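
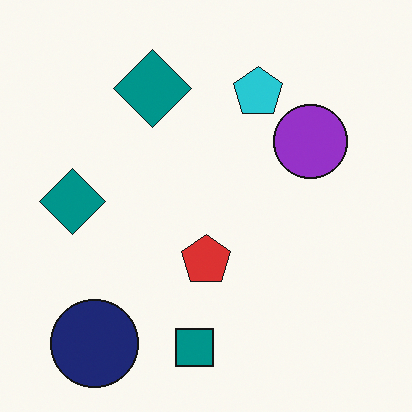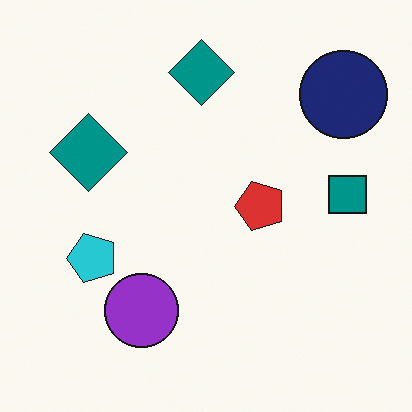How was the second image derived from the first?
The image was transposed (reflected across the top-left ↔ bottom-right diagonal).

Shapes have swapped their row and column positions — what was in the top-right is now in the bottom-left — a diagonal reflection.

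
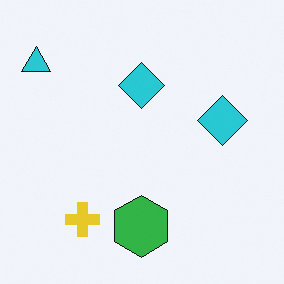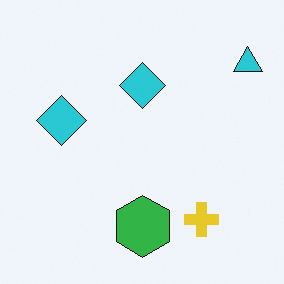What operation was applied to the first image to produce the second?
It was flipped horizontally (left ↔ right).

The cyan triangle is in the top-left of the first image and the top-right of the second — shapes on opposite sides of the vertical midline have swapped in a mirror flip.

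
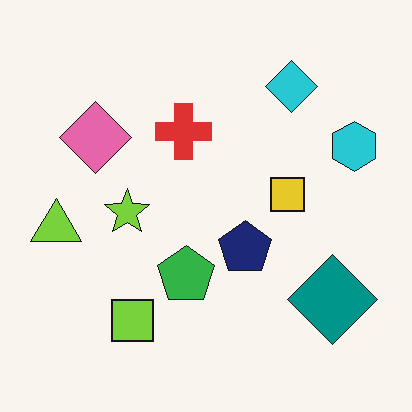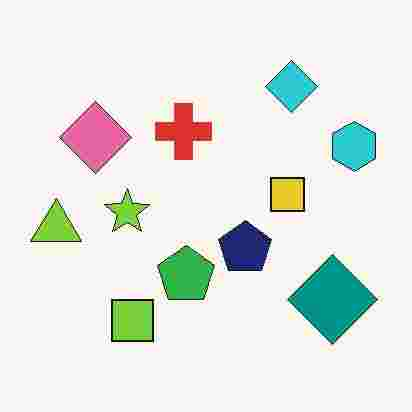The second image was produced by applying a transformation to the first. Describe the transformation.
The transformation is: degraded with heavy JPEG compression.

Blocky 8×8 compression artifacts appear around shape edges and the flat background shows ringing — characteristic JPEG degradation.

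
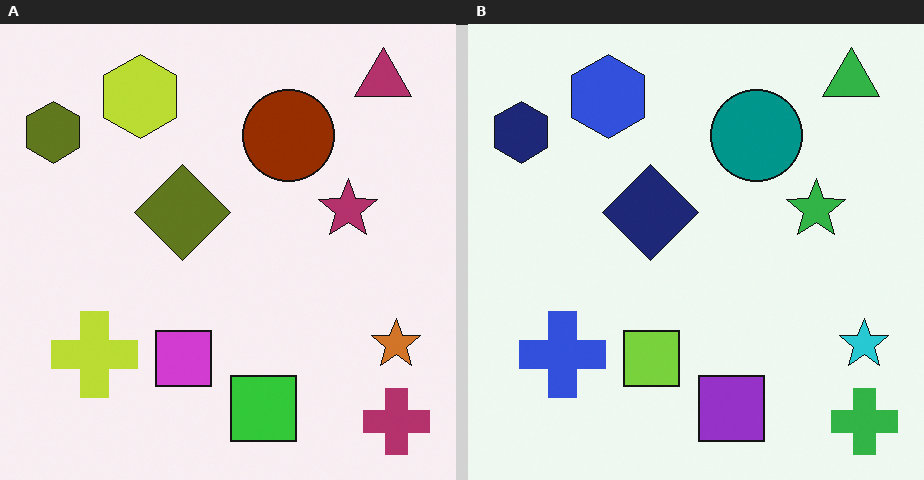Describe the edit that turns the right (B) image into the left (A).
The left (A) image is the right (B) hue-shifted by a large amount.

Every shape's color has rotated by the same amount around the hue wheel — a uniform hue shift.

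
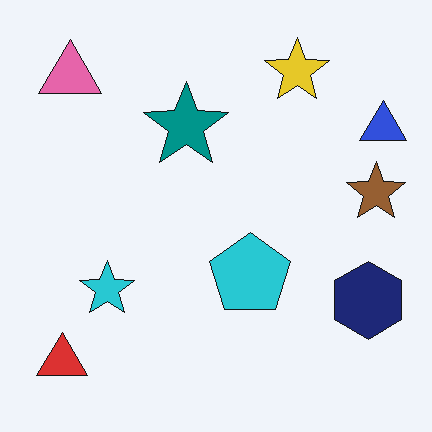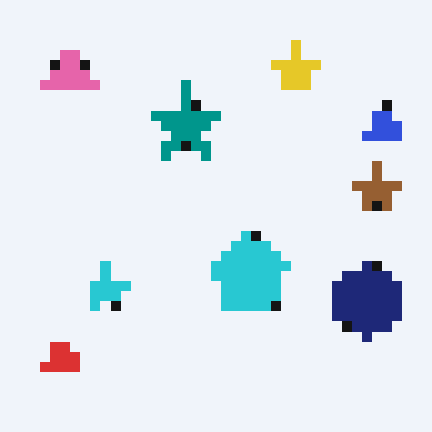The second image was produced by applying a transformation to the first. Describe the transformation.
The image was coarsely pixelated.

Shapes are reduced to large square blocks; fine edges and outlines are lost — a downscale-then-upscale (mosaic) effect.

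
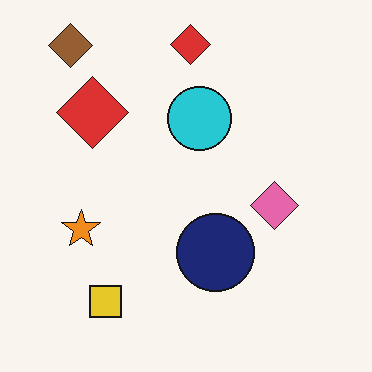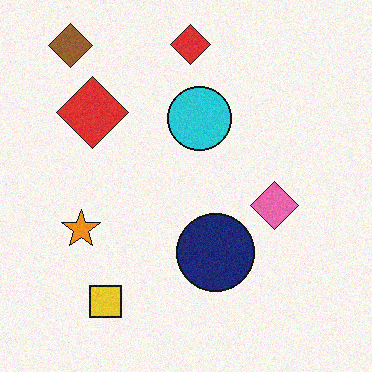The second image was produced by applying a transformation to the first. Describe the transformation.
It was degraded with subtle gaussian noise.

Random speckle covers the whole image, including the flat background.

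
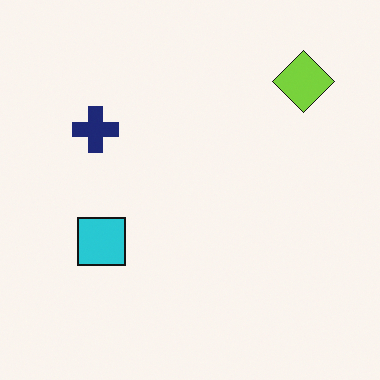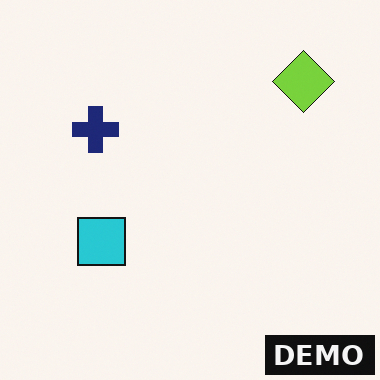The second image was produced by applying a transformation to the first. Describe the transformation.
Watermarked with the text "DEMO" in the lower-right corner.

A dark label reading "DEMO" appears in the lower-right corner.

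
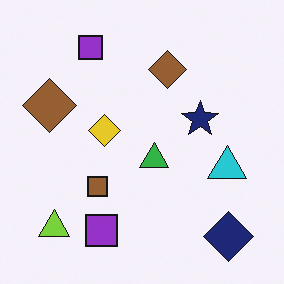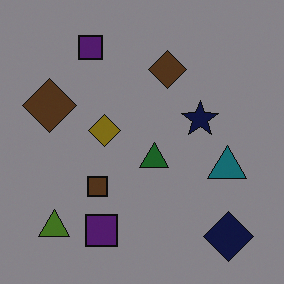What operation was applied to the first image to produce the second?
It was substantially darkened.

Every pixel — background and shapes alike — is uniformly darkened.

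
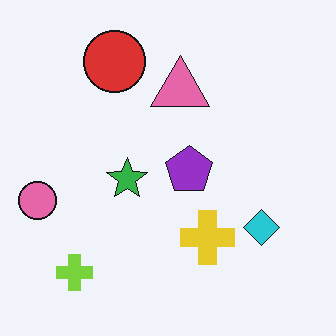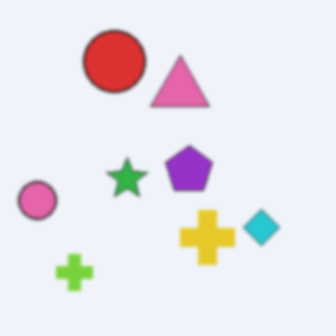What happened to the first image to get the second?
The second image is the first lightly blurred.

Shape edges and outlines are uniformly softened across the whole image.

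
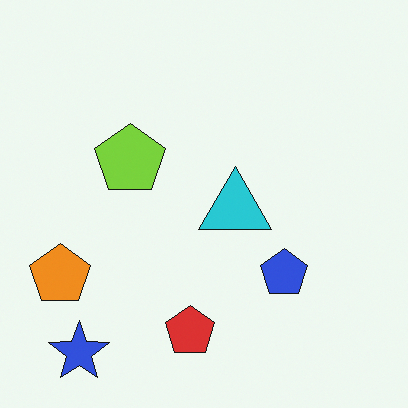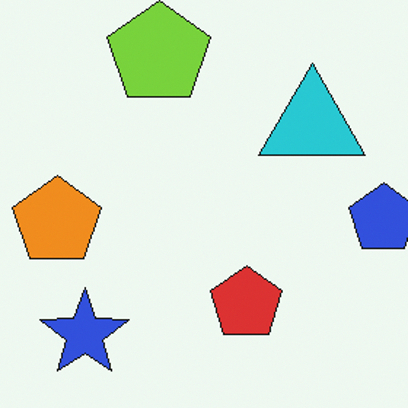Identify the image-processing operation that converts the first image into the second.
This is the original image cropped to a modestly smaller region and rescaled.

The visible shapes are larger and the field of view is narrower; shapes near the original edges may be partly or wholly outside the frame — a crop-and-rescale.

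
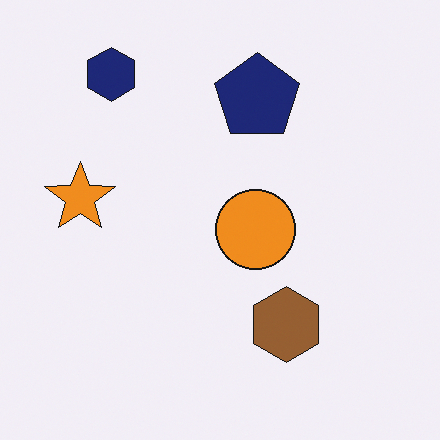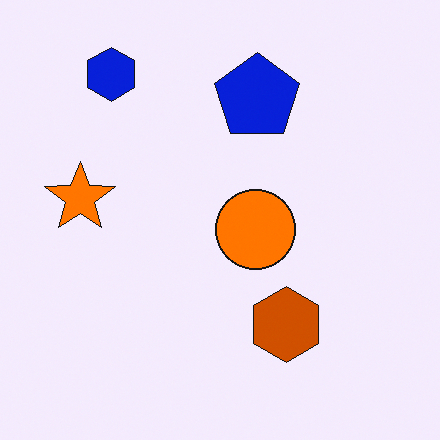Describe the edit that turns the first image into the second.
This is the original image heavily oversaturated.

All colors are more vivid — a global saturation change.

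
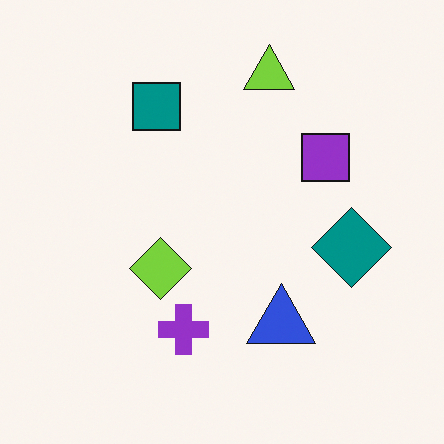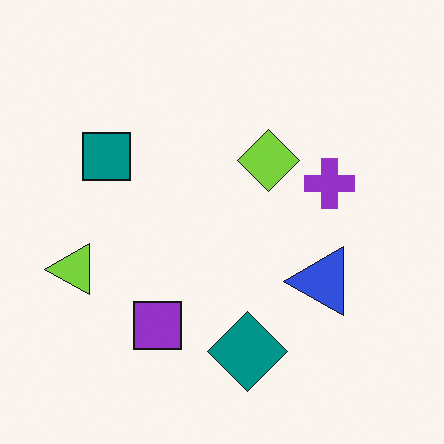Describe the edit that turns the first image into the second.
It was transposed (reflected across the top-left ↔ bottom-right diagonal).

Shapes have swapped their row and column positions — what was in the top-right is now in the bottom-left — a diagonal reflection.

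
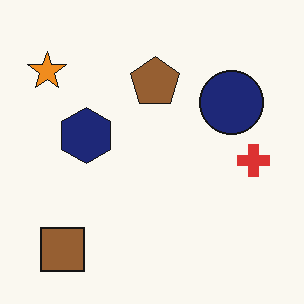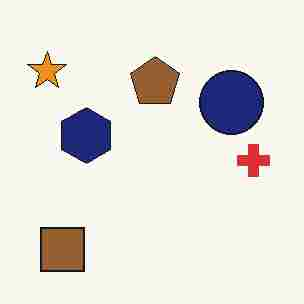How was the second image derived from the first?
The second image is the first degraded with heavy JPEG compression.

Blocky 8×8 compression artifacts appear around shape edges and the flat background shows ringing — characteristic JPEG degradation.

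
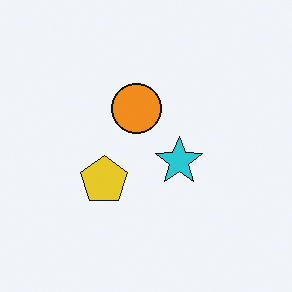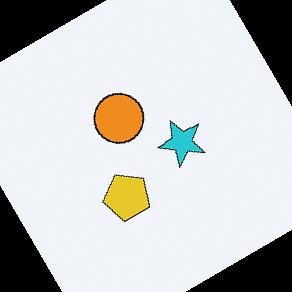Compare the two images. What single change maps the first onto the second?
It was rotated counter-clockwise by a large amount — several tens of degrees.

Every shape is tilted by the same angle and the image corners show triangular fill wedges — a whole-image rotation by a non-right angle.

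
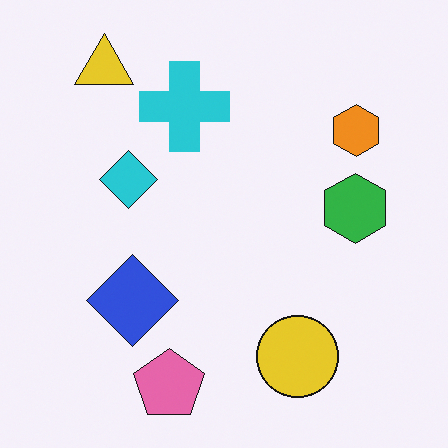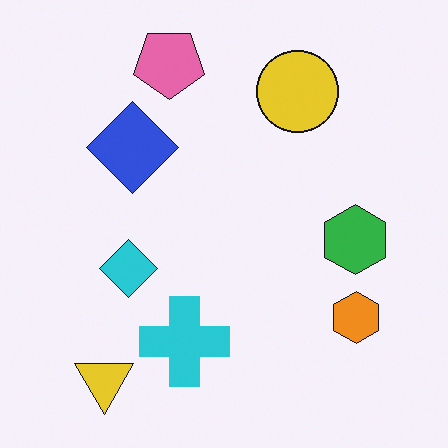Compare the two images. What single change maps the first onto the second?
It was flipped vertically (top ↔ bottom).

The pink pentagon is in the bottom of the first image and the top of the second — shapes on opposite sides of the horizontal midline have swapped in a mirror flip.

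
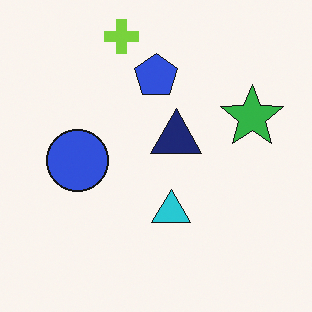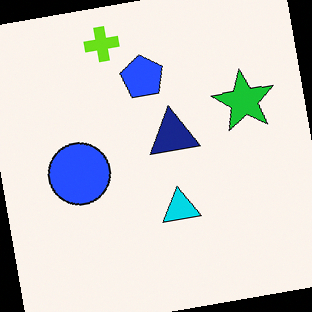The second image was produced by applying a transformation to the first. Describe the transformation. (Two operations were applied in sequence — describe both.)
This is the original image slightly oversaturated, then rotated counter-clockwise by a slight angle.

All colors are more vivid — a global saturation change. Every shape is tilted by the same angle and the image corners show triangular fill wedges — a whole-image rotation by a non-right angle.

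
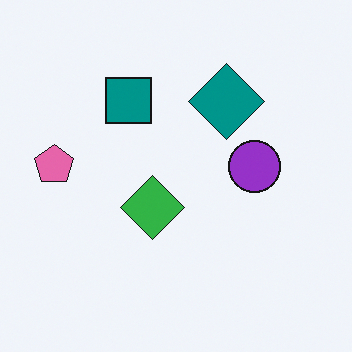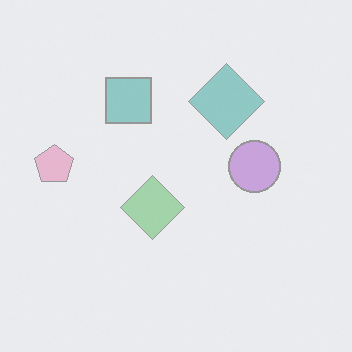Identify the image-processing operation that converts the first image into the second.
The image was washed out (contrast reduced).

Tones are pushed toward mid-grey across the whole image — a global contrast change.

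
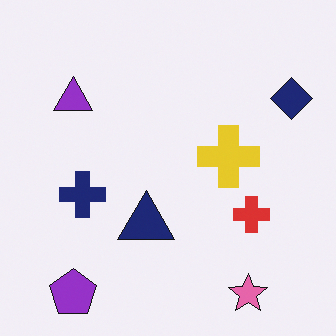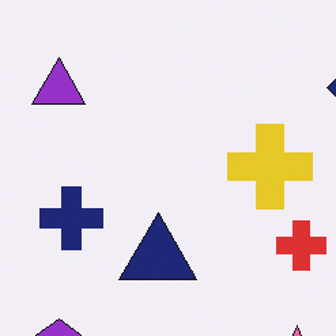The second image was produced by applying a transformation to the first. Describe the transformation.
Cropped to a modestly smaller region and rescaled.

The visible shapes are larger and the field of view is narrower; shapes near the original edges may be partly or wholly outside the frame — a crop-and-rescale.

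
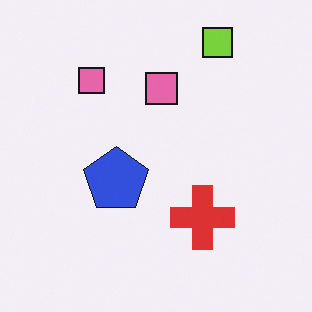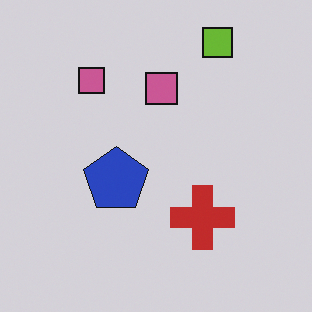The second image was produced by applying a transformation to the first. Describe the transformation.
The image was slightly darkened.

Every pixel — background and shapes alike — is uniformly darkened.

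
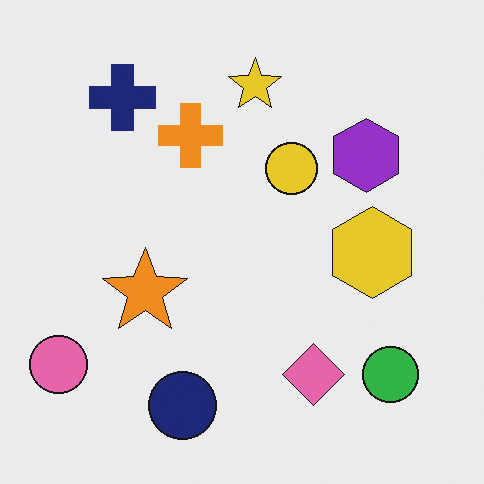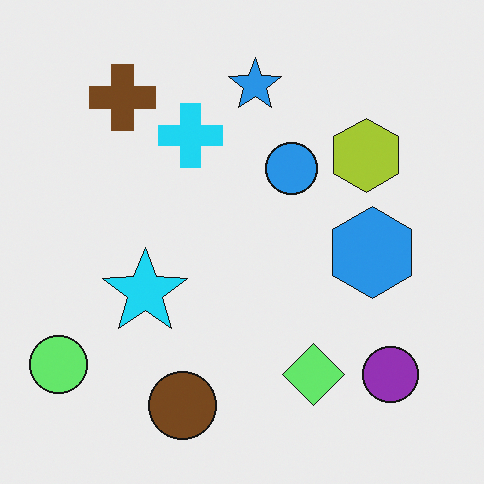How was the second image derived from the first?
This is the original image hue-shifted by a large amount.

Every shape's color has rotated by the same amount around the hue wheel — a uniform hue shift.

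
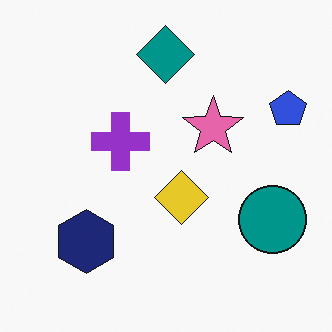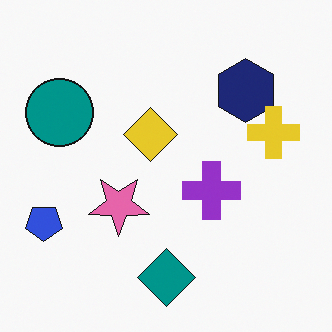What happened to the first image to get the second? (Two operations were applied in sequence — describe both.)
The image was rotated 180°, then overlaid with an additional yellow cross.

The blue pentagon sits in the top-right of the first image and the bottom-left of the second — consistent with a whole-image 180° rotation. A yellow cross appears in the second image that is absent from the first.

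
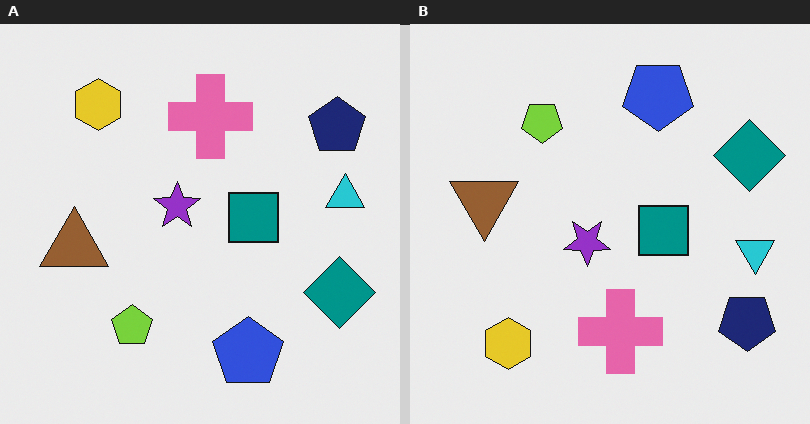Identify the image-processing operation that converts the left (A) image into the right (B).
The transformation is: flipped vertically (top ↔ bottom).

The blue pentagon is in the bottom of the left (A) image and the top of the right (B) — shapes on opposite sides of the horizontal midline have swapped in a mirror flip.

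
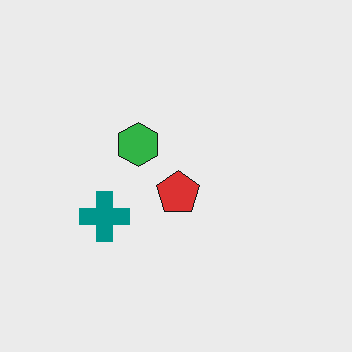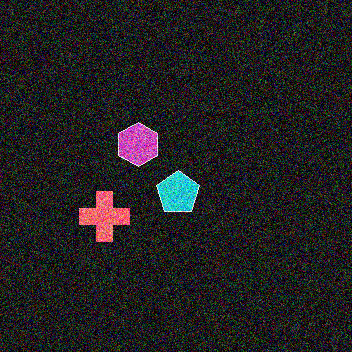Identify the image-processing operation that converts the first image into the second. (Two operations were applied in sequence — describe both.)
The second image is the first color-inverted (negative), then degraded with a thick layer of grain.

The light background has become dark and every shape's color is its complement — a photographic negative. Random speckle covers the whole image, including the flat background.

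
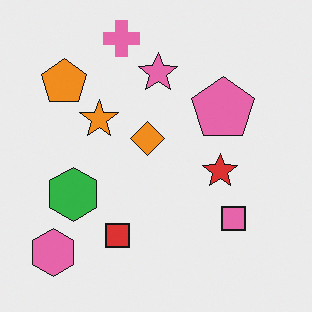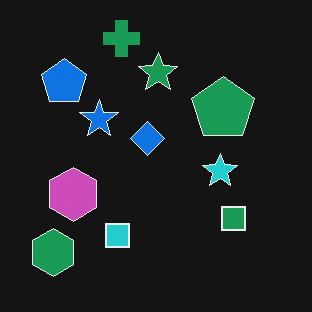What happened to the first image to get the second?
The second image is the first color-inverted (negative).

The light background has become dark and every shape's color is its complement — a photographic negative.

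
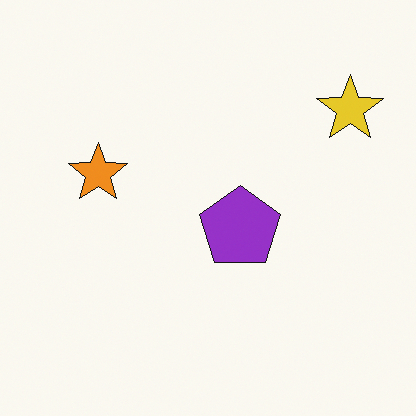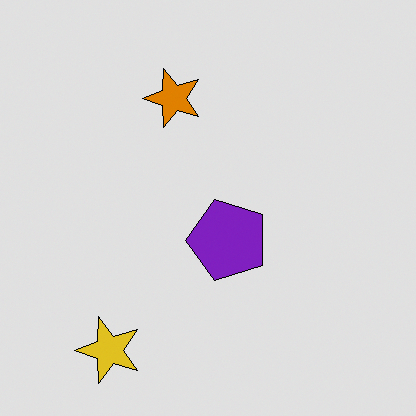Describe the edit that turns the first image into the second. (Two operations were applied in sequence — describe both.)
Transposed (reflected across the top-left ↔ bottom-right diagonal), then posterized to a reduced palette.

Shapes have swapped their row and column positions — what was in the top-right is now in the bottom-left — a diagonal reflection. Each flat color has snapped to a coarser quantized level — most visibly, the near-white background has dropped to a flat grey.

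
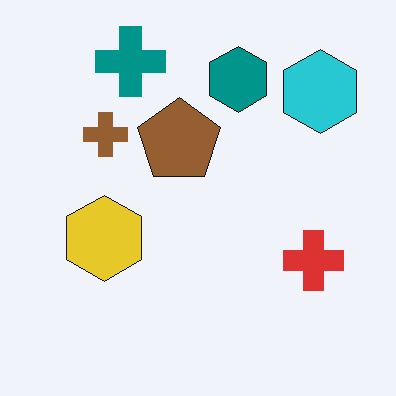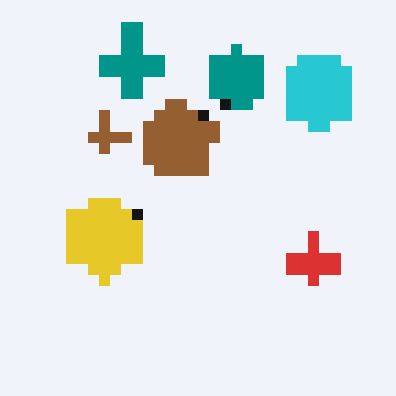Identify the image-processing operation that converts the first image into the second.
The image was heavily pixelated into large blocks.

Shapes are reduced to large square blocks; fine edges and outlines are lost — a downscale-then-upscale (mosaic) effect.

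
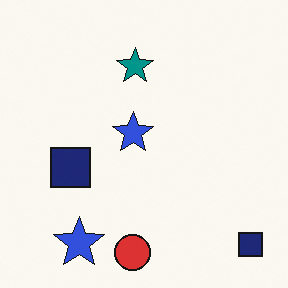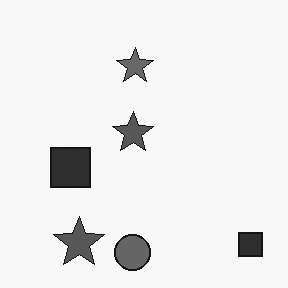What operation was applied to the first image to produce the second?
The second image is the first converted to grayscale.

All color is removed — every shape is now a shade of grey.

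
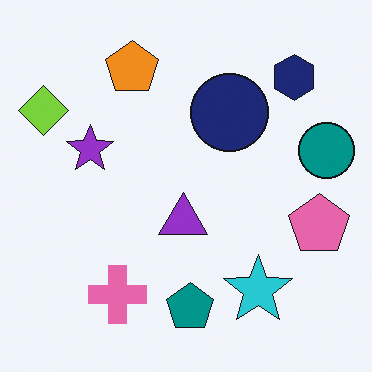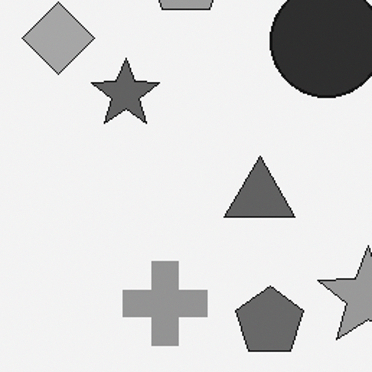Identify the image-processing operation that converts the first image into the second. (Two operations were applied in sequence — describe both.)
The second image is the first converted to grayscale, then cropped slightly and scaled back up.

All color is removed — every shape is now a shade of grey. The visible shapes are larger and the field of view is narrower; shapes near the original edges may be partly or wholly outside the frame — a crop-and-rescale.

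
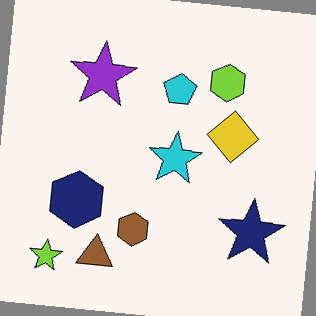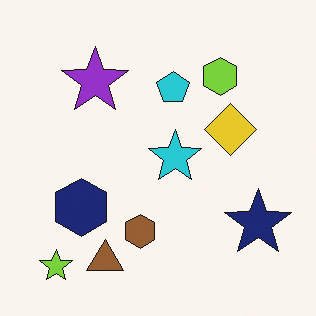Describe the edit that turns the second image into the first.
The transformation is: rotated clockwise by a few degrees.

Every shape is tilted by the same angle and the image corners show triangular fill wedges — a whole-image rotation by a non-right angle.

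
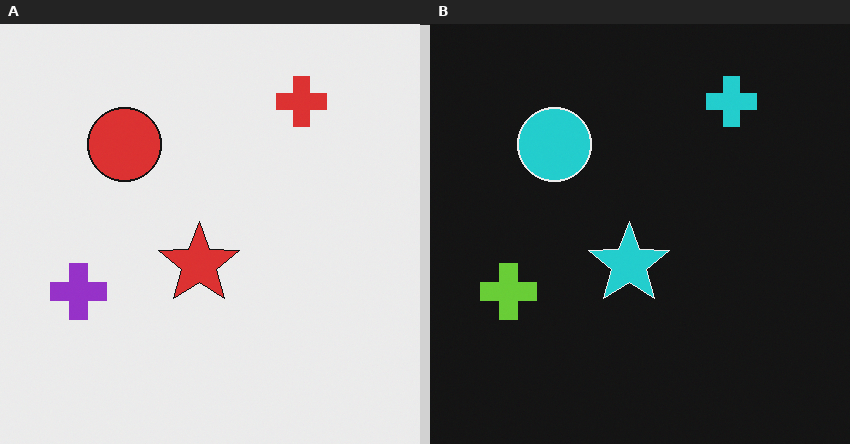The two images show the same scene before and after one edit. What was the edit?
The right (B) image is the left (A) color-inverted (negative).

The light background has become dark and every shape's color is its complement — a photographic negative.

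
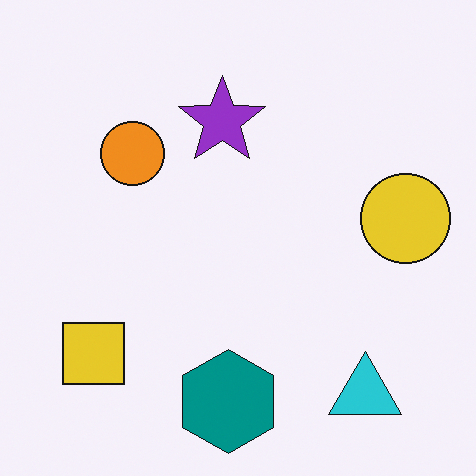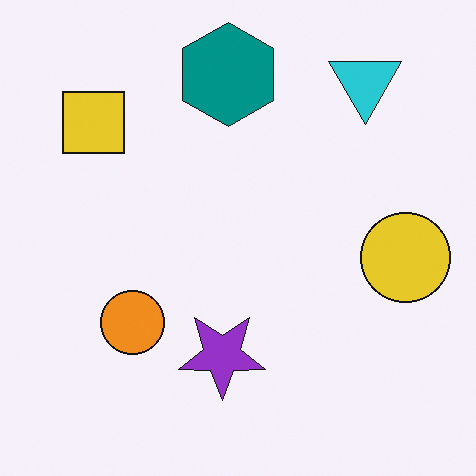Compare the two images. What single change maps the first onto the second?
The image was flipped vertically (top ↔ bottom).

The teal hexagon is in the bottom of the first image and the top of the second — shapes on opposite sides of the horizontal midline have swapped in a mirror flip.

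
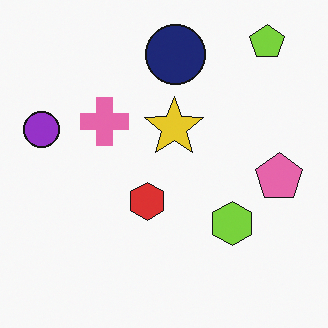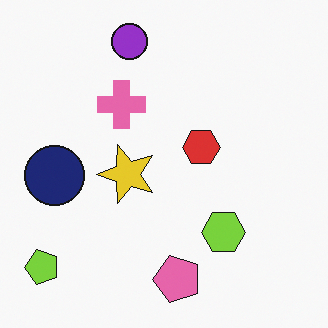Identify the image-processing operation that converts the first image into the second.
This is the original image transposed (reflected across the top-left ↔ bottom-right diagonal).

Shapes have swapped their row and column positions — what was in the top-right is now in the bottom-left — a diagonal reflection.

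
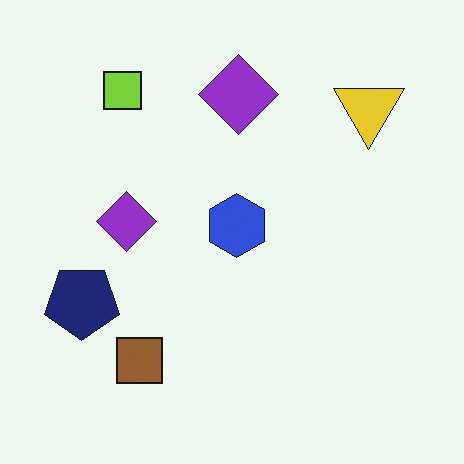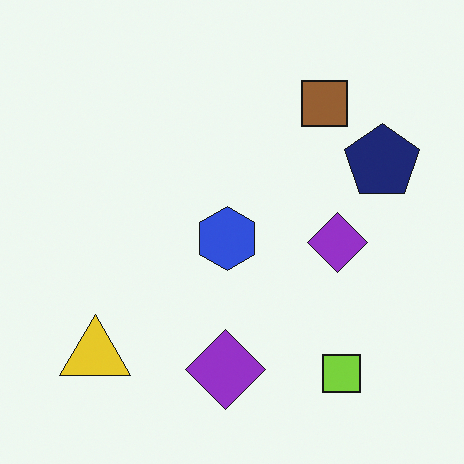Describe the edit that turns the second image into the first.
It was rotated 180°.

The yellow triangle sits in the bottom-left of the second image and the top-right of the first — consistent with a whole-image 180° rotation.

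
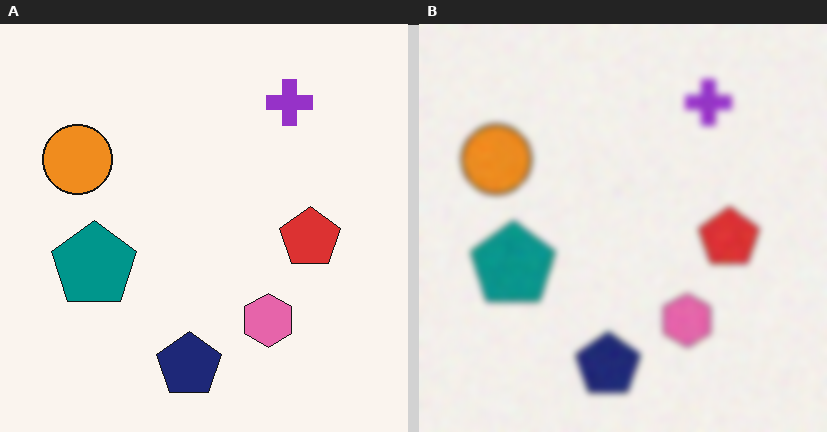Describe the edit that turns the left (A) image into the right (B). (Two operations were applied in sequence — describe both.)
It was degraded with moderate additive noise, then moderately blurred.

Random speckle covers the whole image, including the flat background. Shape edges and outlines are uniformly softened across the whole image.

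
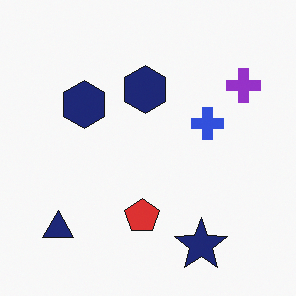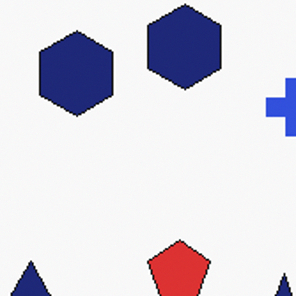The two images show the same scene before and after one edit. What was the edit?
The transformation is: cropped tightly and scaled back up.

The visible shapes are larger and the field of view is narrower; shapes near the original edges may be partly or wholly outside the frame — a crop-and-rescale.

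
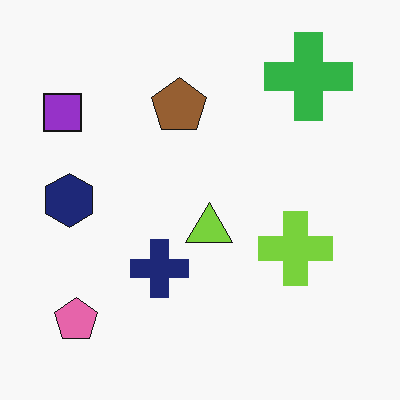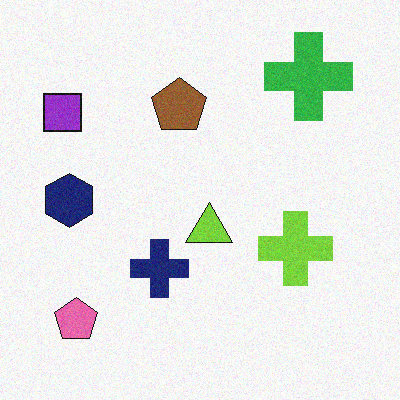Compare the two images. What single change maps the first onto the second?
The image was degraded with light additive noise.

Random speckle covers the whole image, including the flat background.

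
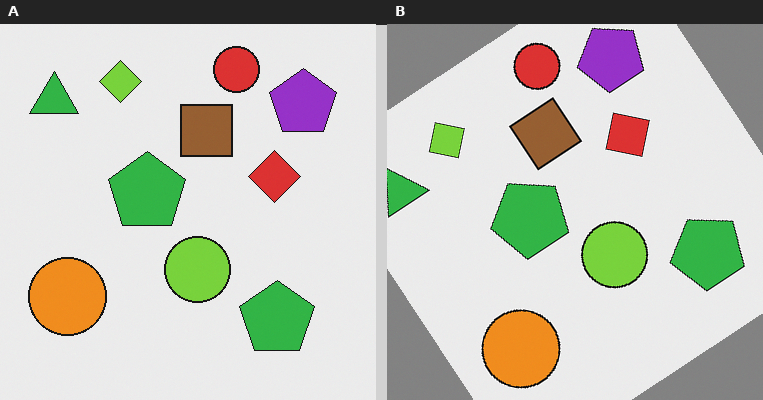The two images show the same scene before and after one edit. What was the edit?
Rotated counter-clockwise by a large amount — several tens of degrees.

Every shape is tilted by the same angle and the image corners show triangular fill wedges — a whole-image rotation by a non-right angle.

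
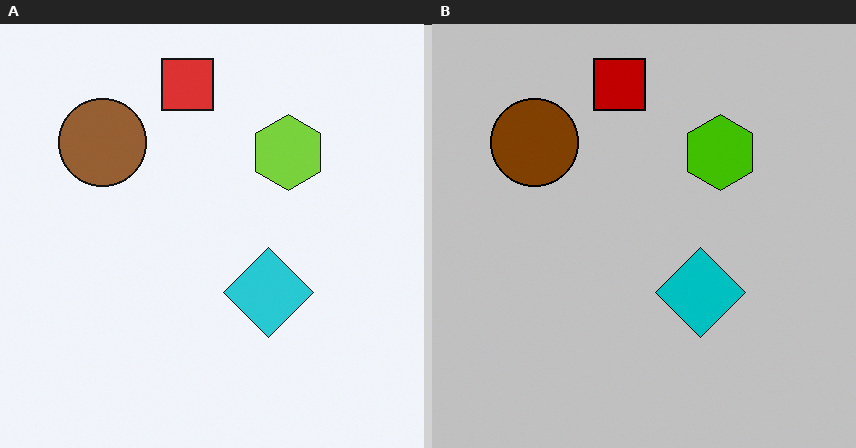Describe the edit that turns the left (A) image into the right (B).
The transformation is: heavily posterized to just a handful of flat colors.

Each flat color has snapped to a coarser quantized level — most visibly, the near-white background has dropped to a flat grey.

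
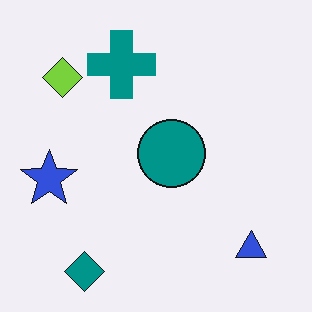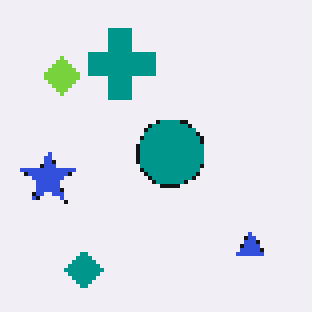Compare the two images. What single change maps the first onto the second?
Mildly pixelated.

Shapes are reduced to large square blocks; fine edges and outlines are lost — a downscale-then-upscale (mosaic) effect.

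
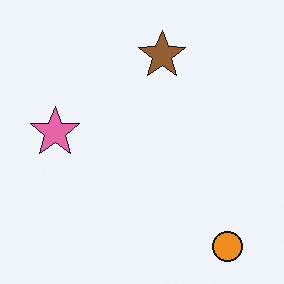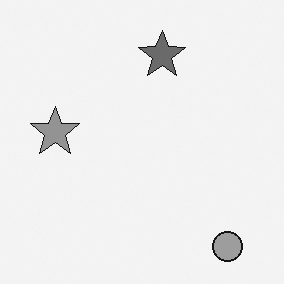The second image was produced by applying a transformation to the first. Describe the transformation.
This is the original image converted to grayscale.

All color is removed — every shape is now a shade of grey.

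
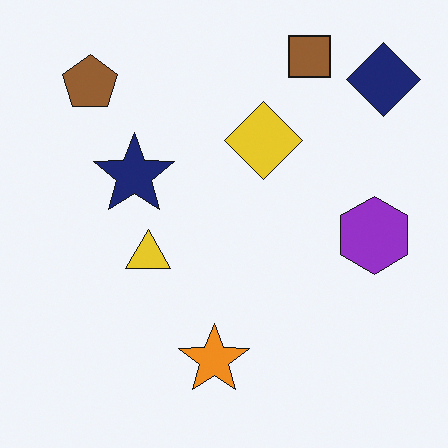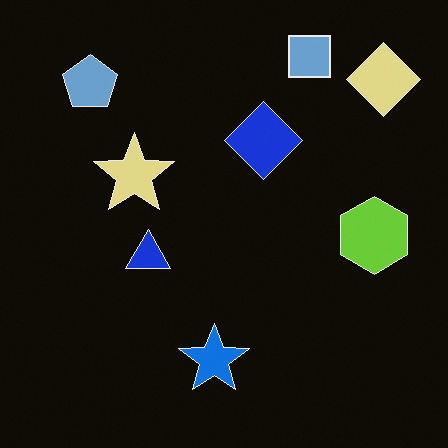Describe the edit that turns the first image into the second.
It was color-inverted (negative).

The light background has become dark and every shape's color is its complement — a photographic negative.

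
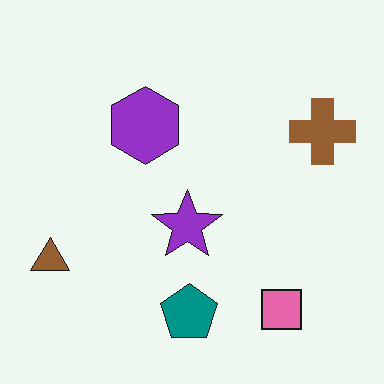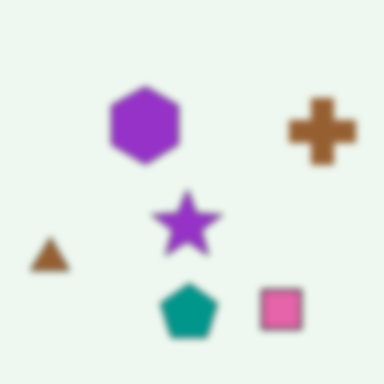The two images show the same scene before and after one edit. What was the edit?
This is the original image moderately blurred.

Shape edges and outlines are uniformly softened across the whole image.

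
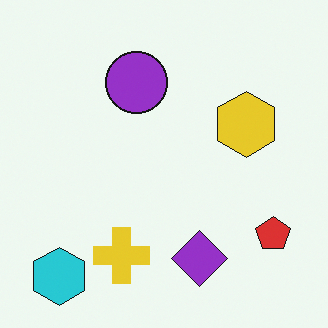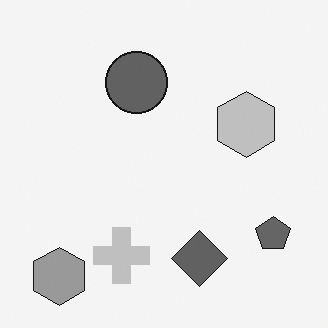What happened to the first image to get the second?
This is the original image converted to grayscale.

All color is removed — every shape is now a shade of grey.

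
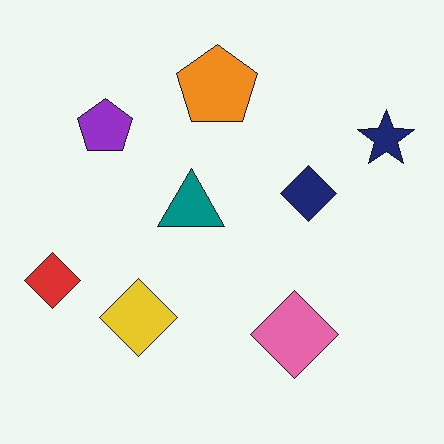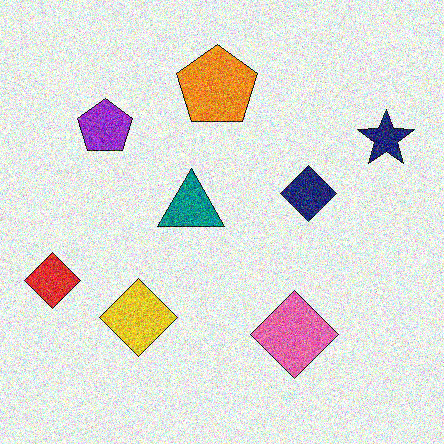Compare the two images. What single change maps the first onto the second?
This is the original image degraded with strong gaussian noise.

Random speckle covers the whole image, including the flat background.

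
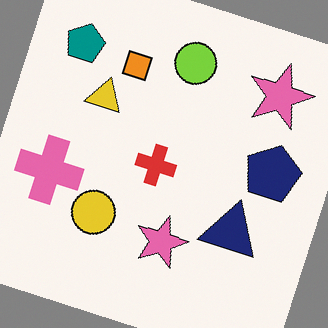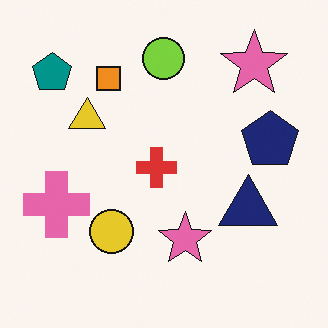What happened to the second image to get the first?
The first image is the second rotated clockwise by a moderate amount.

Every shape is tilted by the same angle and the image corners show triangular fill wedges — a whole-image rotation by a non-right angle.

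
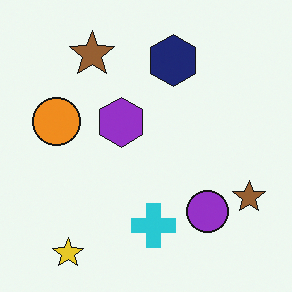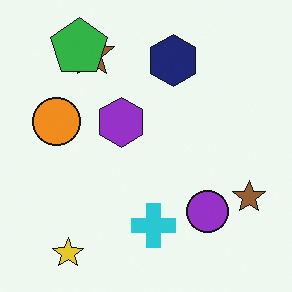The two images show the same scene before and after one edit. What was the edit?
It was overlaid with an additional green pentagon.

A green pentagon appears in the second image that is absent from the first.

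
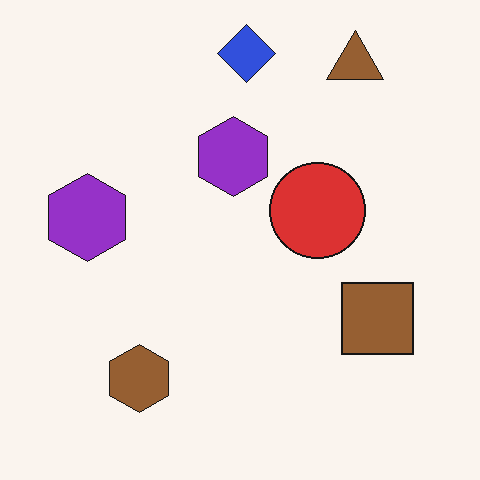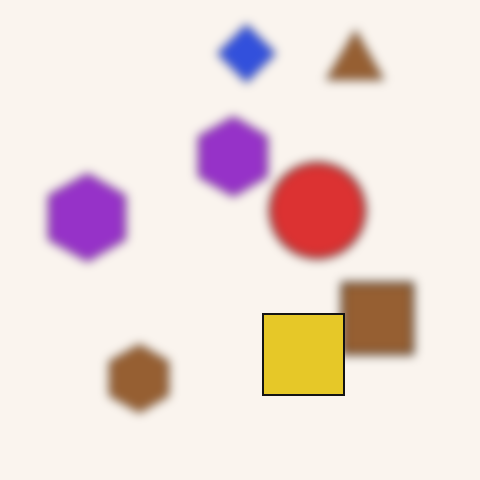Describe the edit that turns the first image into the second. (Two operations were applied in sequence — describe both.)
Strongly gaussian-blurred, then overlaid with an additional yellow square.

Shape edges and outlines are uniformly softened across the whole image. A yellow square appears in the second image that is absent from the first.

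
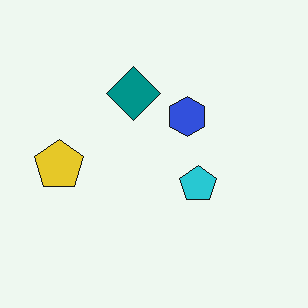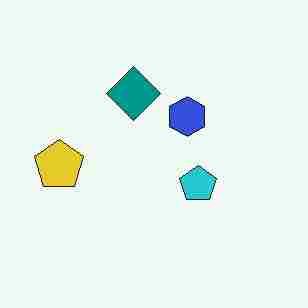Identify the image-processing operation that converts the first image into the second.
This is the original image heavily JPEG-compressed with obvious blocking artifacts.

Blocky 8×8 compression artifacts appear around shape edges and the flat background shows ringing — characteristic JPEG degradation.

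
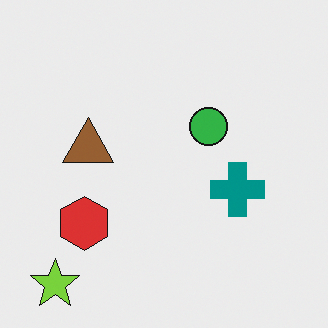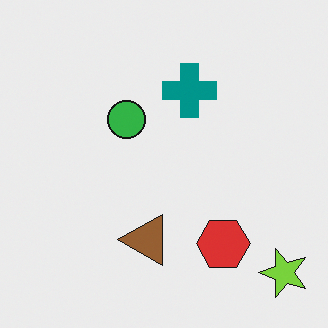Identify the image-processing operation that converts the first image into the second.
The transformation is: rotated 90° counter-clockwise.

The lime star sits in the bottom-left of the first image and the bottom-right of the second — consistent with a whole-image 90° counter-clockwise rotation.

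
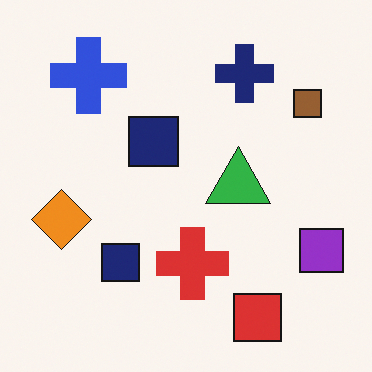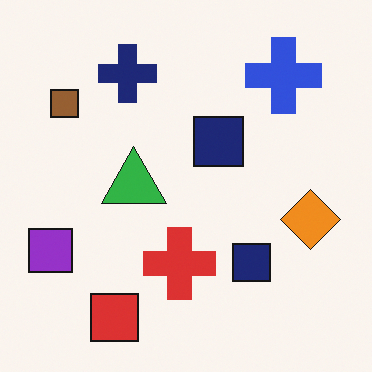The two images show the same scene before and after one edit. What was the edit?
The image was flipped horizontally (left ↔ right).

The purple square is in the bottom-right of the first image and the bottom-left of the second — shapes on opposite sides of the vertical midline have swapped in a mirror flip.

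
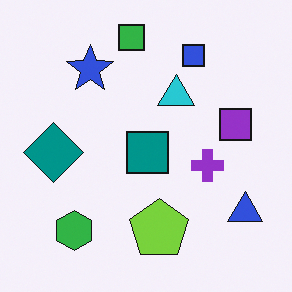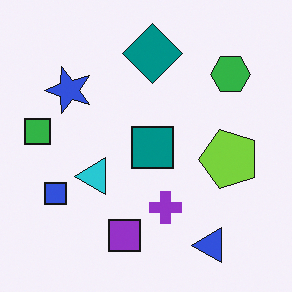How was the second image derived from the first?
It was transposed (reflected across the top-left ↔ bottom-right diagonal).

Shapes have swapped their row and column positions — what was in the top-right is now in the bottom-left — a diagonal reflection.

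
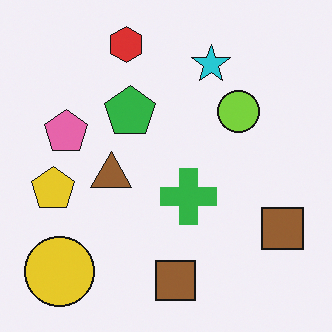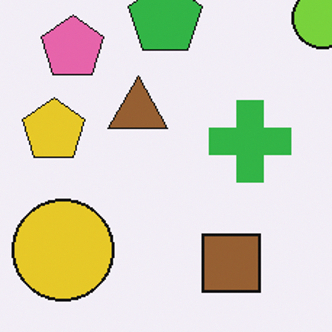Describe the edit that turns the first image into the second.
This is the original image cropped to a modestly smaller region and rescaled.

The visible shapes are larger and the field of view is narrower; shapes near the original edges may be partly or wholly outside the frame — a crop-and-rescale.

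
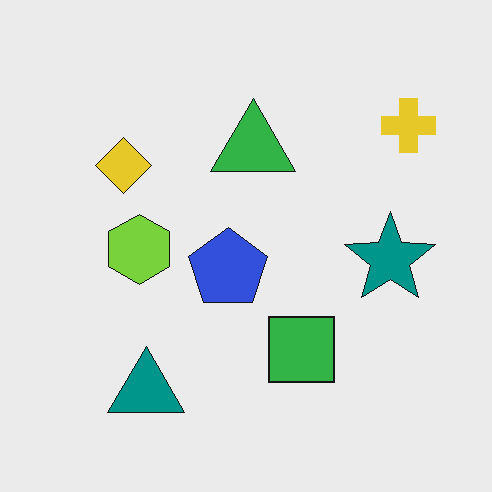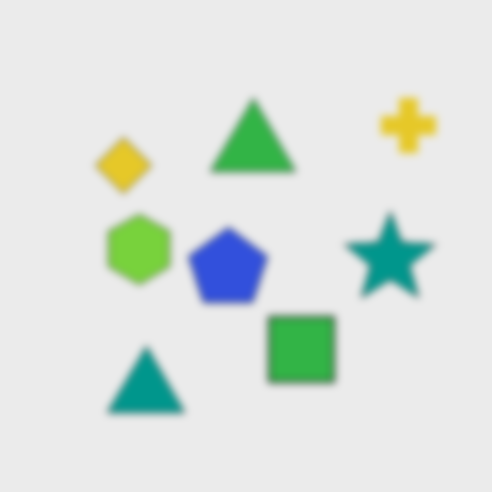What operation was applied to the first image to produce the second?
The transformation is: moderately blurred.

Shape edges and outlines are uniformly softened across the whole image.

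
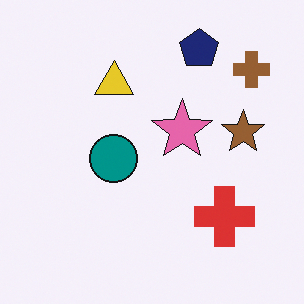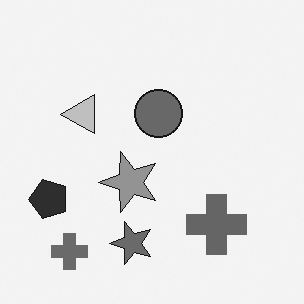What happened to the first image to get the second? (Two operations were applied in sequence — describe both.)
This is the original image converted to grayscale, then transposed (reflected across the top-left ↔ bottom-right diagonal).

All color is removed — every shape is now a shade of grey. Shapes have swapped their row and column positions — what was in the top-right is now in the bottom-left — a diagonal reflection.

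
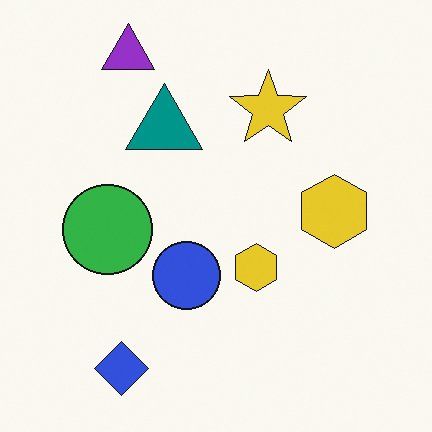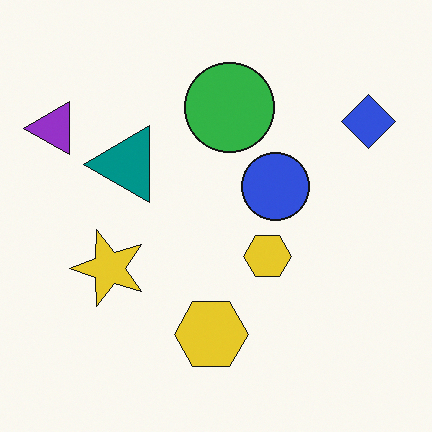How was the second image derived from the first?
This is the original image transposed (reflected across the top-left ↔ bottom-right diagonal).

Shapes have swapped their row and column positions — what was in the top-right is now in the bottom-left — a diagonal reflection.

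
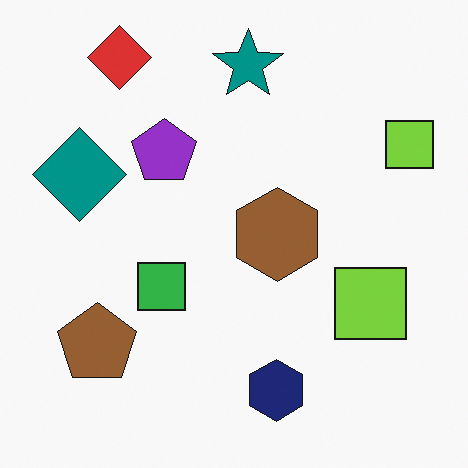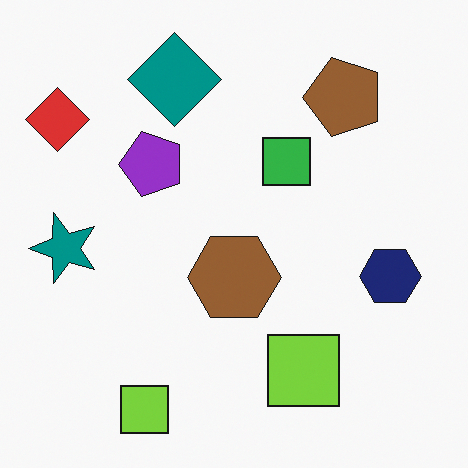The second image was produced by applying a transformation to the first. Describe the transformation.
It was transposed (reflected across the top-left ↔ bottom-right diagonal).

Shapes have swapped their row and column positions — what was in the top-right is now in the bottom-left — a diagonal reflection.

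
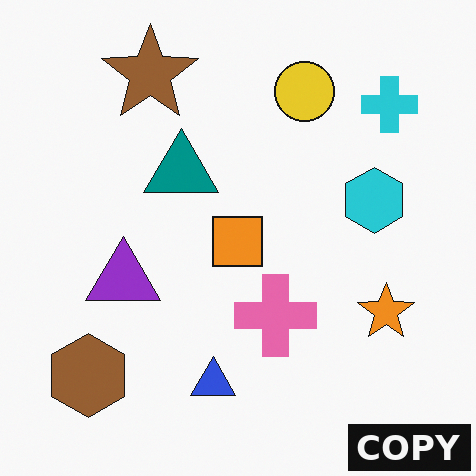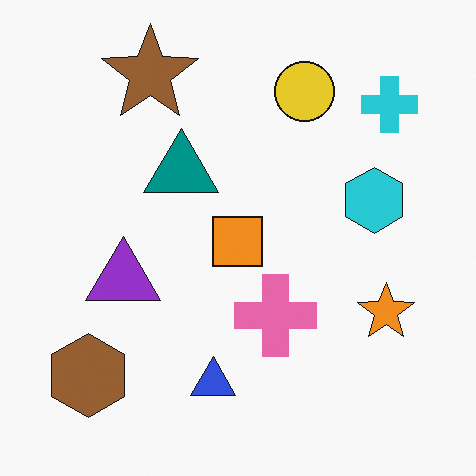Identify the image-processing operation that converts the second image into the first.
This is the original image watermarked with the text "COPY" in the lower-right corner.

A dark label reading "COPY" appears in the lower-right corner.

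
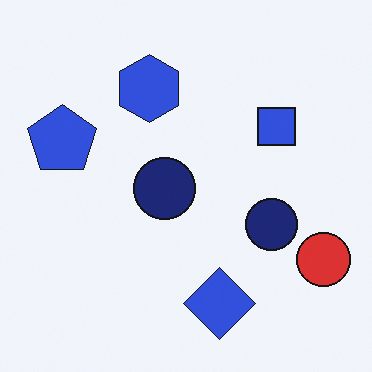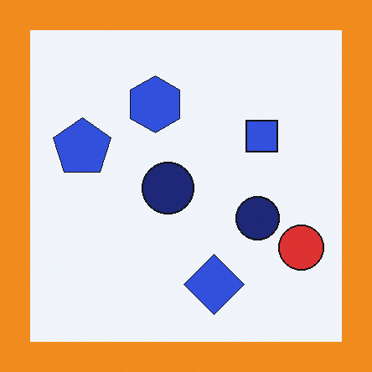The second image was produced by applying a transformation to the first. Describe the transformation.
The second image is the first framed with a orange border.

A solid orange frame runs around the edge of the second image, with the content slightly shrunk inside it.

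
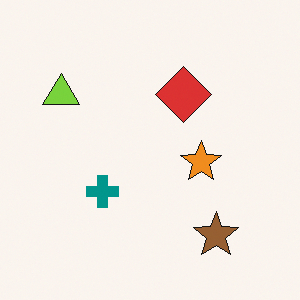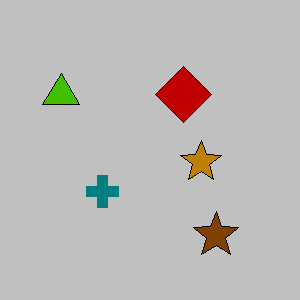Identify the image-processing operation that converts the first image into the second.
Aggressively posterized.

Each flat color has snapped to a coarser quantized level — most visibly, the near-white background has dropped to a flat grey.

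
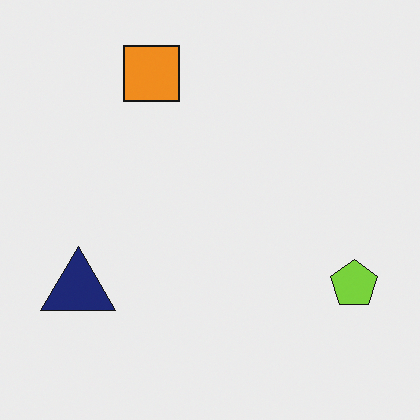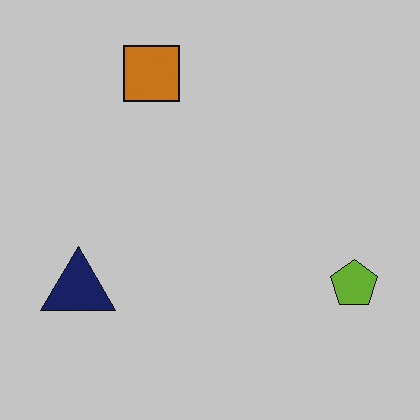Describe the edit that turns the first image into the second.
It was darkened a little.

Every pixel — background and shapes alike — is uniformly darkened.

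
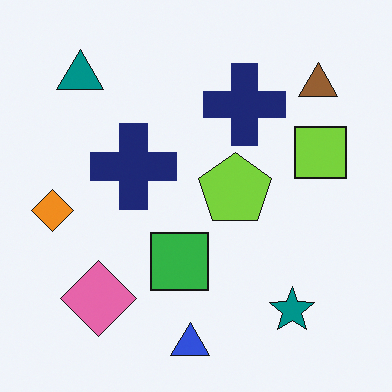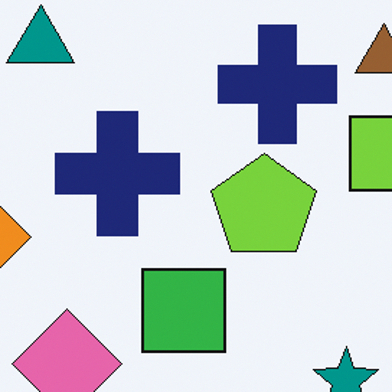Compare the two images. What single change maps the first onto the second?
This is the original image cropped slightly and scaled back up.

The visible shapes are larger and the field of view is narrower; shapes near the original edges may be partly or wholly outside the frame — a crop-and-rescale.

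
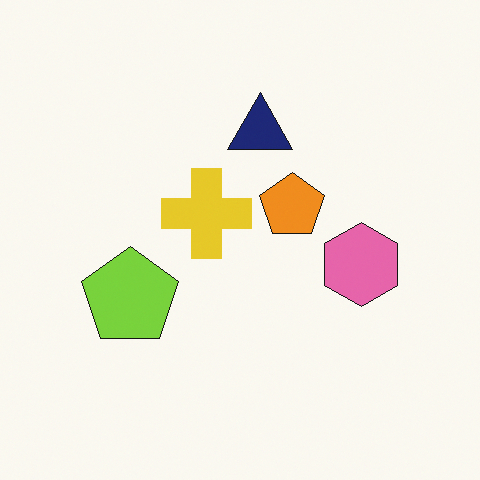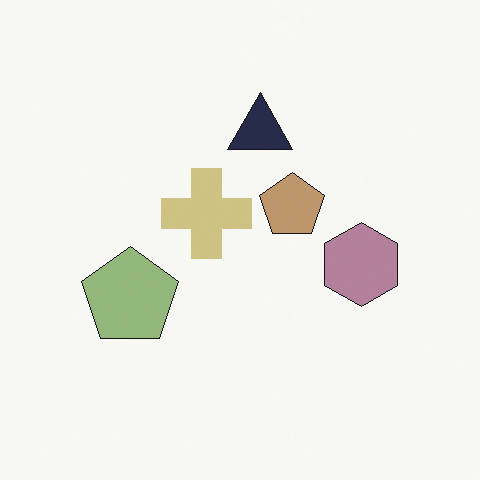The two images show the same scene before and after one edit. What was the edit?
The image was heavily desaturated.

All colors are more muted and greyish — a global saturation change.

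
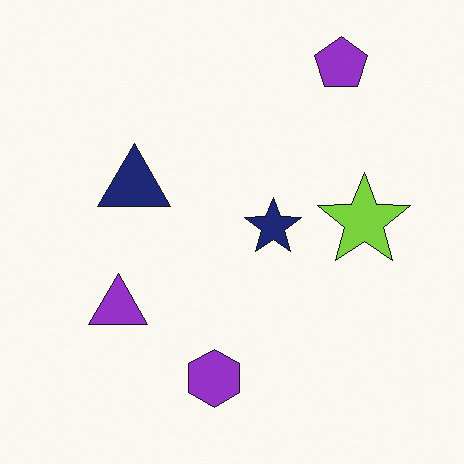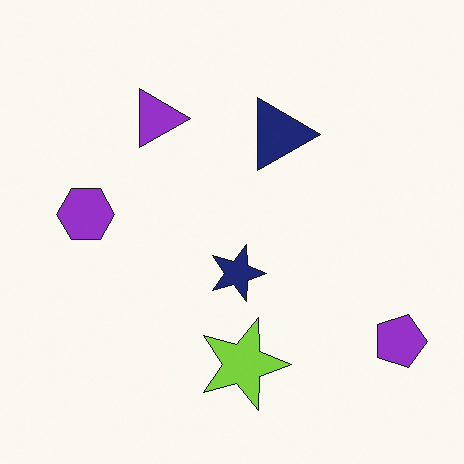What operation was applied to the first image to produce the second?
Rotated 90° clockwise.

The purple pentagon sits in the top-right of the first image and the bottom-right of the second — consistent with a whole-image 90° clockwise rotation.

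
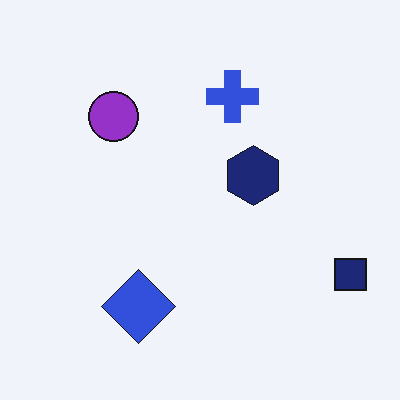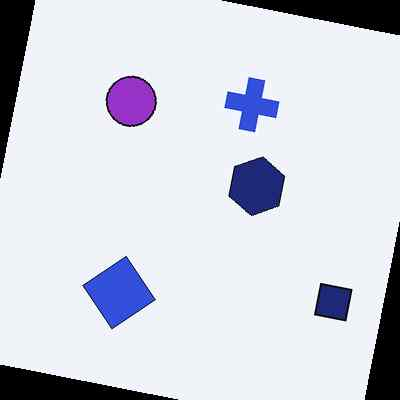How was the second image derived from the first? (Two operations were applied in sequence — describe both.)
The transformation is: rotated clockwise by a few degrees, then given moderate JPEG compression.

Every shape is tilted by the same angle and the image corners show triangular fill wedges — a whole-image rotation by a non-right angle. Blocky 8×8 compression artifacts appear around shape edges and the flat background shows ringing — characteristic JPEG degradation.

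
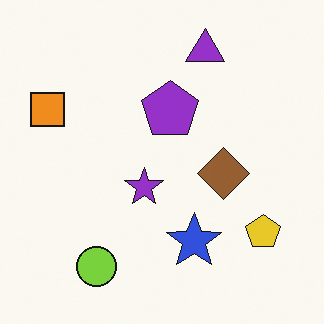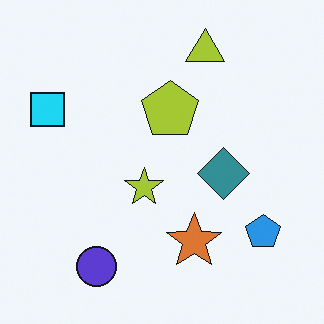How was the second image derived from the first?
The second image is the first hue-shifted through roughly half the color wheel.

Every shape's color has rotated by the same amount around the hue wheel — a uniform hue shift.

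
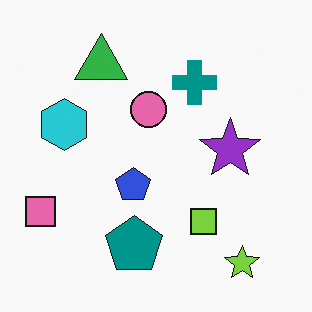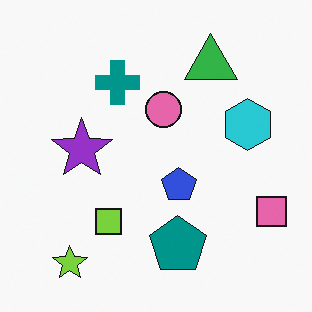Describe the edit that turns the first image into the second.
It was flipped horizontally (left ↔ right).

The pink square is in the bottom-left of the first image and the bottom-right of the second — shapes on opposite sides of the vertical midline have swapped in a mirror flip.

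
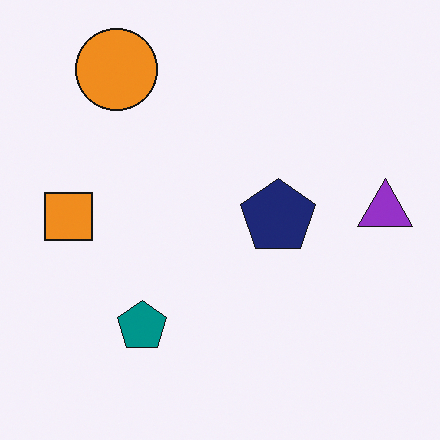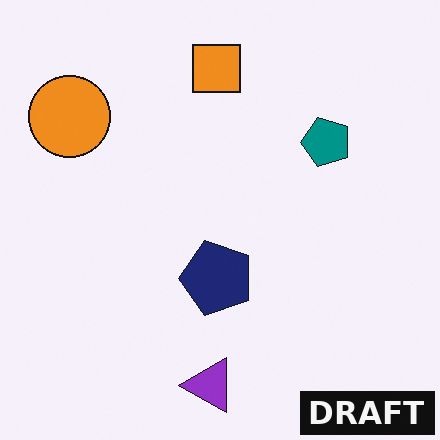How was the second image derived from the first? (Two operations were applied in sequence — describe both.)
It was transposed (reflected across the top-left ↔ bottom-right diagonal), then watermarked with the text "DRAFT" in the lower-right corner.

Shapes have swapped their row and column positions — what was in the top-right is now in the bottom-left — a diagonal reflection. A dark label reading "DRAFT" appears in the lower-right corner.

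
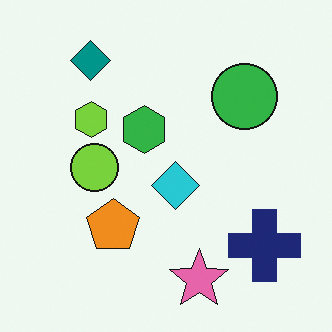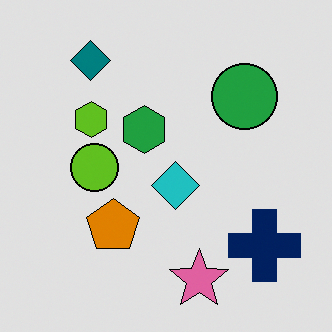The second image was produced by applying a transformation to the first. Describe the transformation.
This is the original image moderately posterized.

Each flat color has snapped to a coarser quantized level — most visibly, the near-white background has dropped to a flat grey.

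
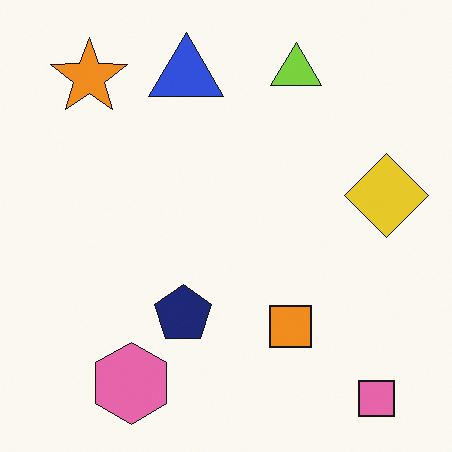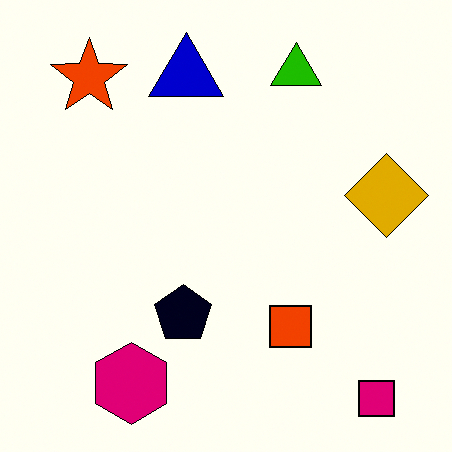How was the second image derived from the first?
The transformation is: boosted in contrast.

Tones are pushed away from mid-grey across the whole image — a global contrast change.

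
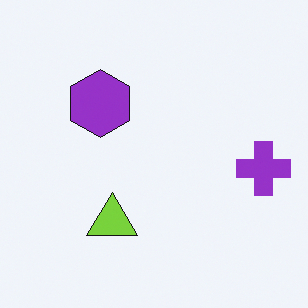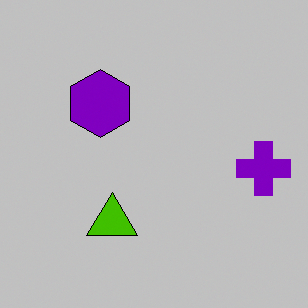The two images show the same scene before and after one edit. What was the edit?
It was aggressively posterized.

Each flat color has snapped to a coarser quantized level — most visibly, the near-white background has dropped to a flat grey.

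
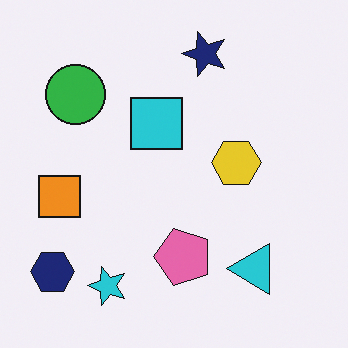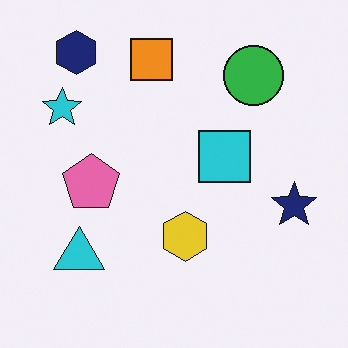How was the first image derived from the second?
The transformation is: rotated 90° counter-clockwise.

The navy hexagon sits in the top-left of the second image and the bottom-left of the first — consistent with a whole-image 90° counter-clockwise rotation.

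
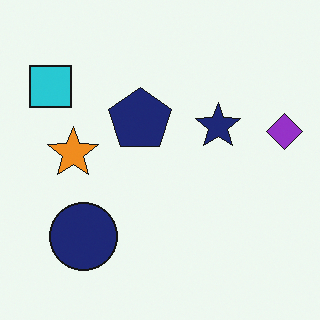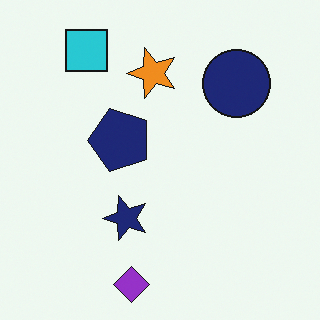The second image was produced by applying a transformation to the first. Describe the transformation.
It was transposed (reflected across the top-left ↔ bottom-right diagonal).

Shapes have swapped their row and column positions — what was in the top-right is now in the bottom-left — a diagonal reflection.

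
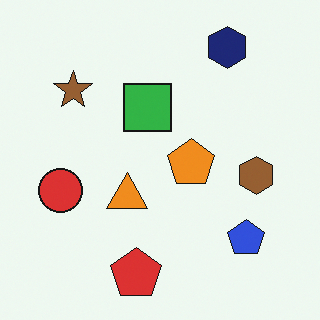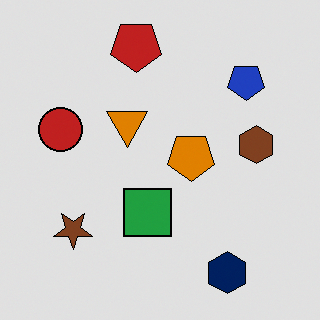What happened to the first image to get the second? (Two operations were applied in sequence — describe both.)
The second image is the first flipped vertically (top ↔ bottom), then posterized to a reduced palette.

The red pentagon is in the bottom of the first image and the top of the second — shapes on opposite sides of the horizontal midline have swapped in a mirror flip. Each flat color has snapped to a coarser quantized level — most visibly, the near-white background has dropped to a flat grey.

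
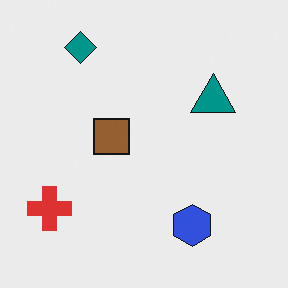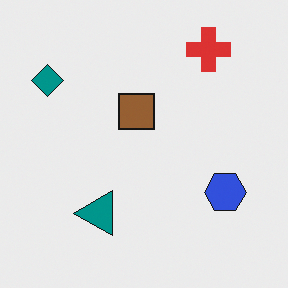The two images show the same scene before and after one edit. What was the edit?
This is the original image transposed (reflected across the top-left ↔ bottom-right diagonal).

Shapes have swapped their row and column positions — what was in the top-right is now in the bottom-left — a diagonal reflection.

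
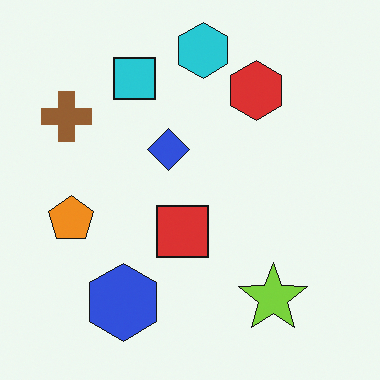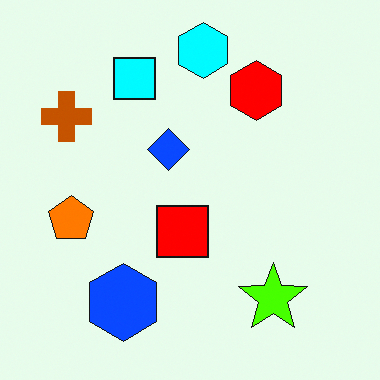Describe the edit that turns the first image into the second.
Heavily oversaturated.

All colors are more vivid — a global saturation change.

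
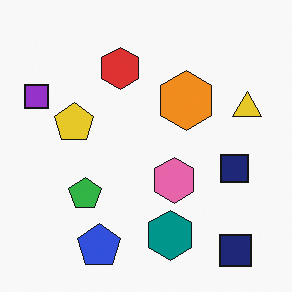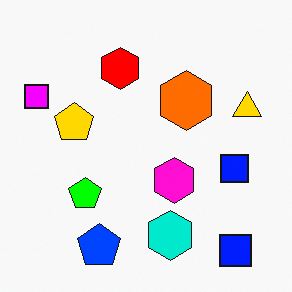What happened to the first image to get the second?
Heavily oversaturated.

All colors are more vivid — a global saturation change.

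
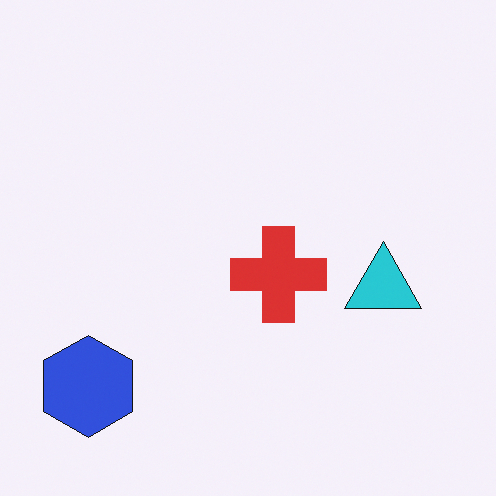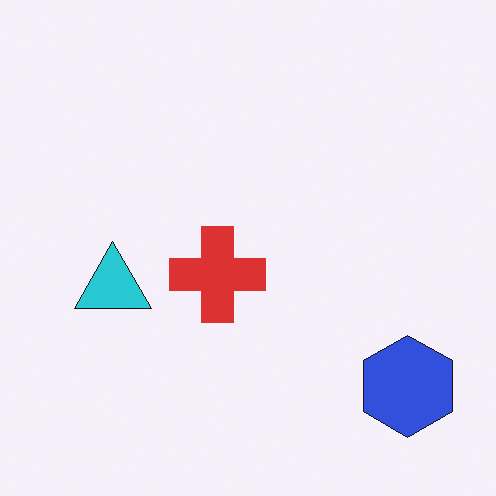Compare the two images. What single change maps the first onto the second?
The transformation is: flipped horizontally (left ↔ right).

The blue hexagon is in the bottom-left of the first image and the bottom-right of the second — shapes on opposite sides of the vertical midline have swapped in a mirror flip.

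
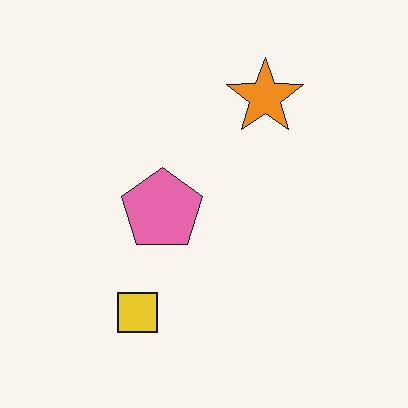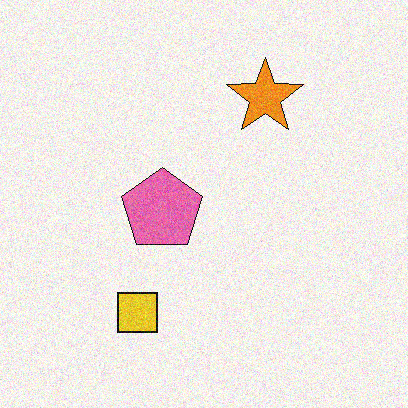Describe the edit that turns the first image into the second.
It was degraded with moderate additive noise.

Random speckle covers the whole image, including the flat background.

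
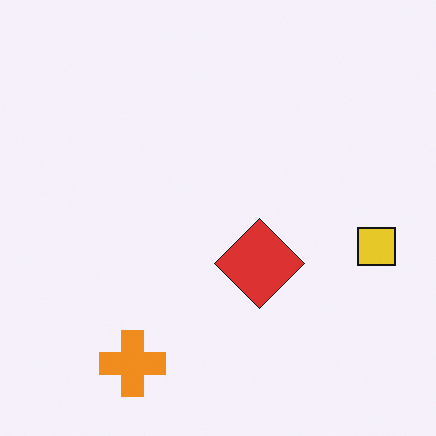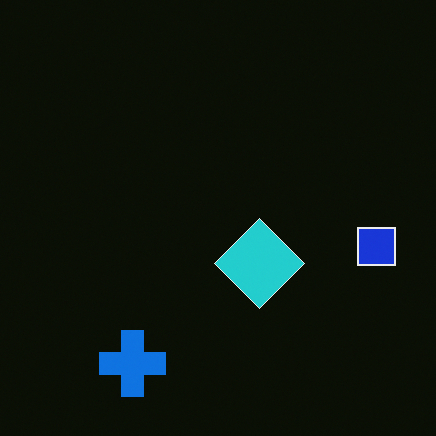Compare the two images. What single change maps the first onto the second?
The second image is the first color-inverted (negative).

The light background has become dark and every shape's color is its complement — a photographic negative.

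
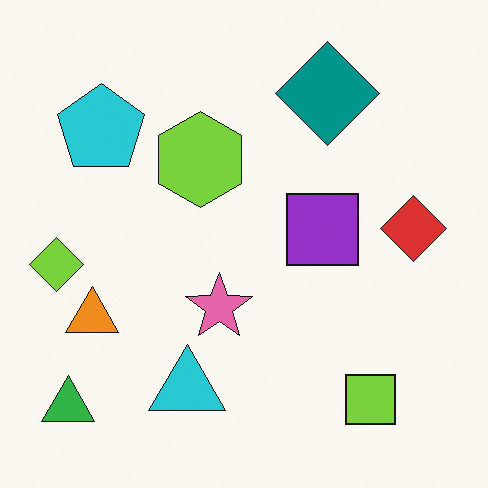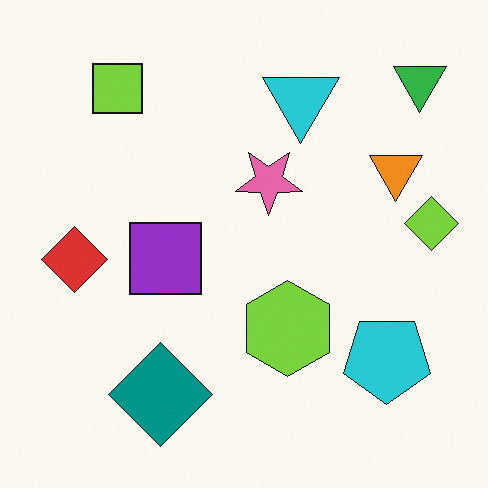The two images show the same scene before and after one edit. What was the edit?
Rotated 180°.

The green triangle sits in the bottom-left of the first image and the top-right of the second — consistent with a whole-image 180° rotation.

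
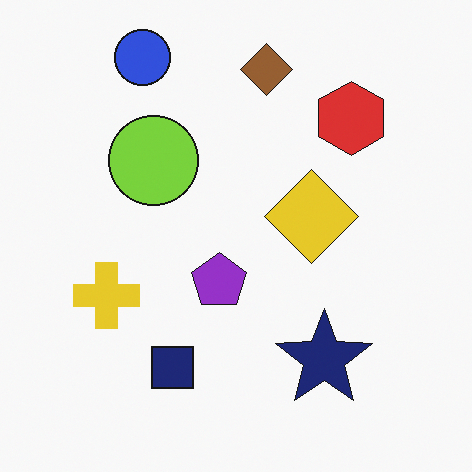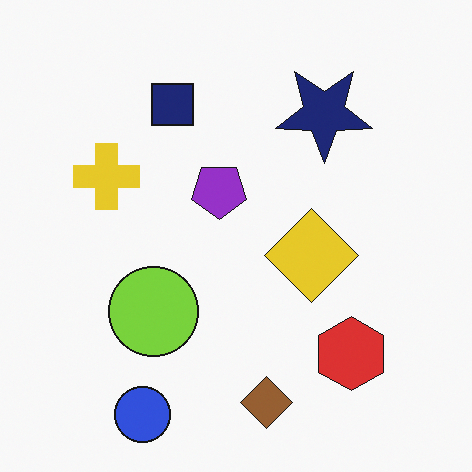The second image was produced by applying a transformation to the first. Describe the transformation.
It was flipped vertically (top ↔ bottom).

The blue circle is in the top-left of the first image and the bottom-left of the second — shapes on opposite sides of the horizontal midline have swapped in a mirror flip.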